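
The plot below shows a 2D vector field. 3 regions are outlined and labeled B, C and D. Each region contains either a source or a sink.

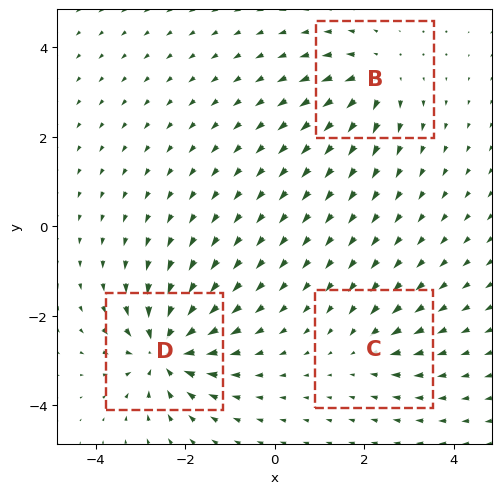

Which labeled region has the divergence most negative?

Divergence at each region's feature centre — B: about +4, C: about -3, D: about -6. Region D is most negative.

D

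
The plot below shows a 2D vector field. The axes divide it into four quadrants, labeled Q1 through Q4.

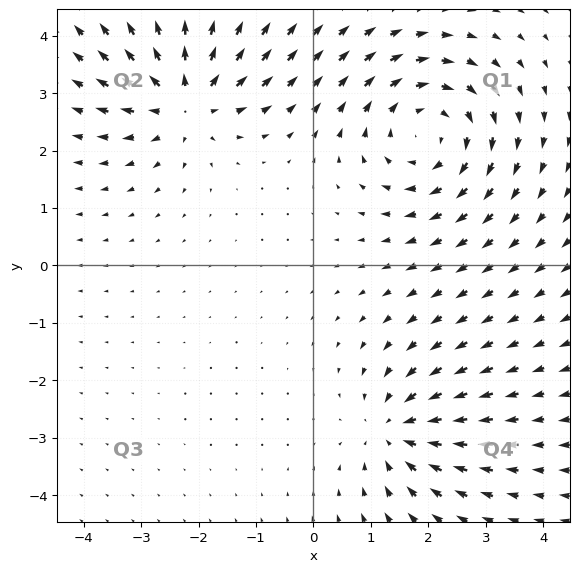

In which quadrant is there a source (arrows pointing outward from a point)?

The source sits at approximately (-2.2, 2.9), which lies in quadrant Q2. The divergence there is about +4, positive as expected for a source.

Q2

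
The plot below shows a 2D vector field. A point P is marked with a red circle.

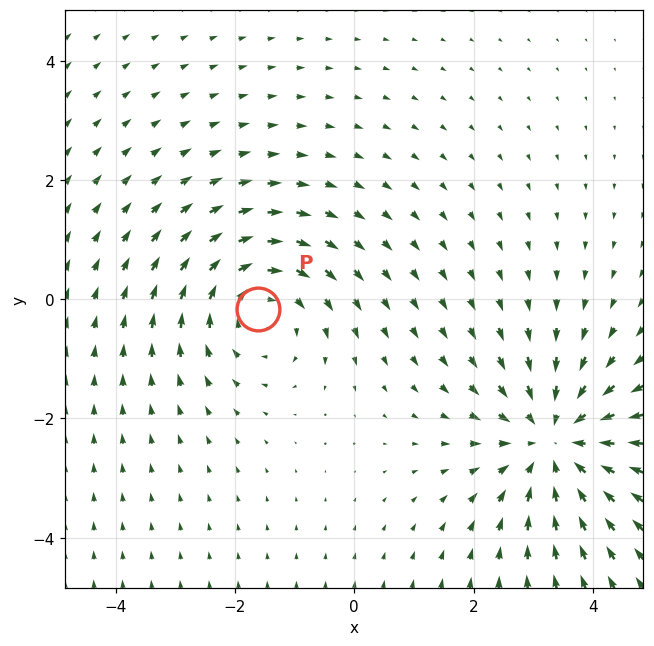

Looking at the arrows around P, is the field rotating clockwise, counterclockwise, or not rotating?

clockwise

Near P at (-1.6, -0.2) the arrows circulate clockwise. The curl (z-component) there is about -2; negative curl means clockwise rotation.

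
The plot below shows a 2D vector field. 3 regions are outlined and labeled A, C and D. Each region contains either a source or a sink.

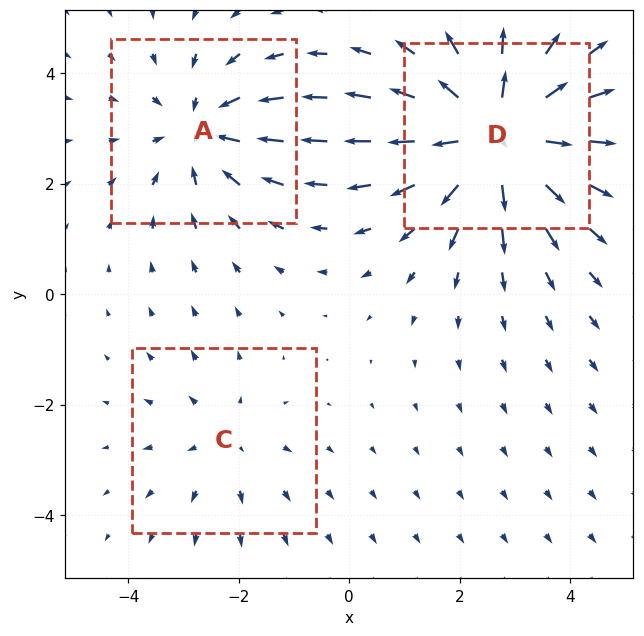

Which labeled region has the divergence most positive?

Divergence at each region's feature centre — A: about -3, C: about +2, D: about +5. Region D is most positive.

D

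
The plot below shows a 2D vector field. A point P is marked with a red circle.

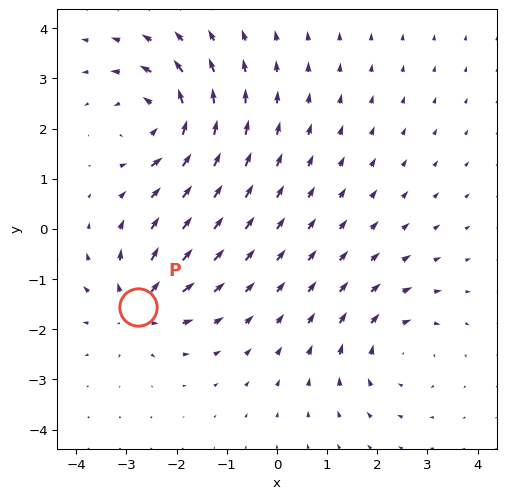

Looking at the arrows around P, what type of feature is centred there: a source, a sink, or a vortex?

source

At P (-2.8, -1.6) the arrows spread outward. Divergence about +4, curl ≈0 — positive divergence with near-zero curl is a source.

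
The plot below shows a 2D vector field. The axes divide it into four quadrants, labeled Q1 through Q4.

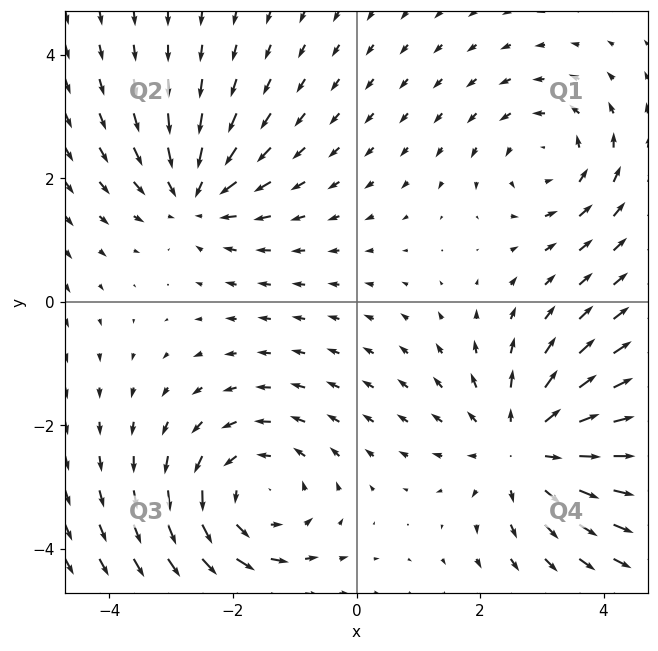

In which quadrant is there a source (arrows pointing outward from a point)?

The source sits at approximately (2.8, -2.4), which lies in quadrant Q4. The divergence there is about +4, positive as expected for a source.

Q4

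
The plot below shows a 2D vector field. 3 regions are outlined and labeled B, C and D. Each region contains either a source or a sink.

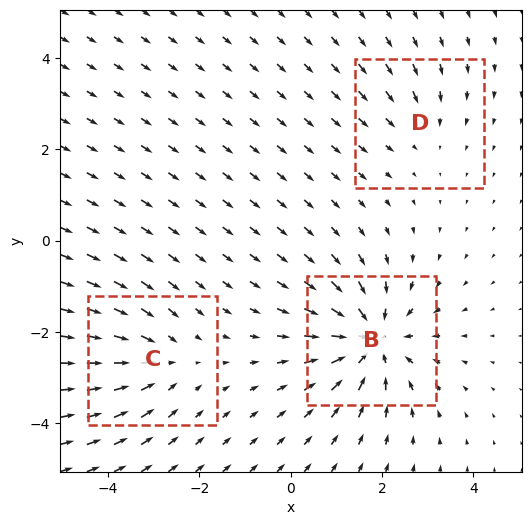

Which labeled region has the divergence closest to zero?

D

Divergence at each region's feature centre — B: about -5, C: about -3, D: about -2. Region D is closest to zero.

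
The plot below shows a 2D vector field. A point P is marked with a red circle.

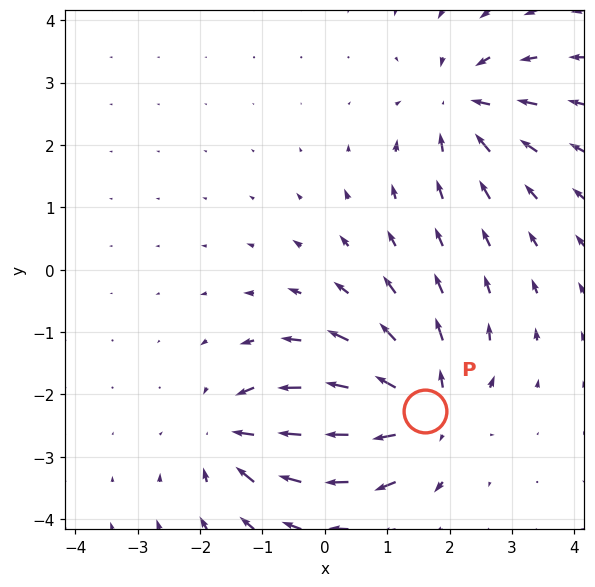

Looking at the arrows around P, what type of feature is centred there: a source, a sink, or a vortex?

At P (1.6, -2.3) the arrows spread outward. Divergence about +6, curl ≈0 — positive divergence with near-zero curl is a source.

source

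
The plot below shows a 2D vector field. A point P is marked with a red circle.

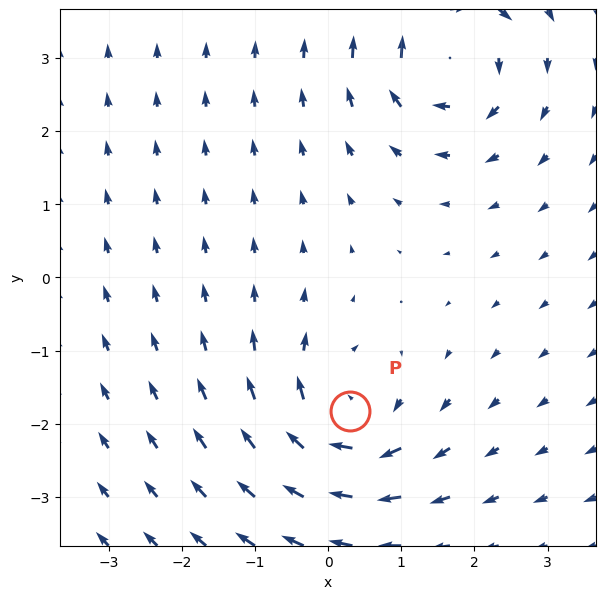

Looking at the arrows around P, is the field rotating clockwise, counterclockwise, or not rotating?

Near P at (0.3, -1.8) the arrows circulate clockwise. The curl (z-component) there is about -6; negative curl means clockwise rotation.

clockwise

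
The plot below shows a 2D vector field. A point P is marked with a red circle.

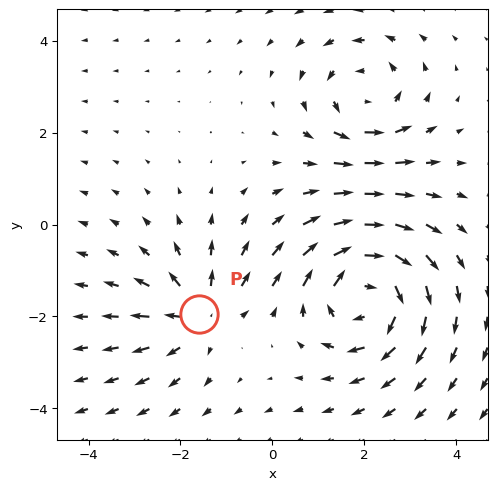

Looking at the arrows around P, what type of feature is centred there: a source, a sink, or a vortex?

At P (-1.6, -2.0) the arrows spread outward. Divergence about +3, curl ≈0 — positive divergence with near-zero curl is a source.

source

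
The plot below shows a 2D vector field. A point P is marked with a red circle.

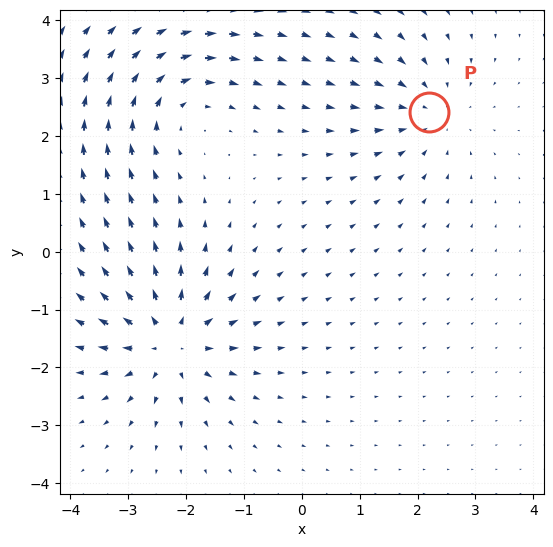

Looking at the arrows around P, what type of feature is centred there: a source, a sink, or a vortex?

sink

At P (2.2, 2.4) the arrows converge inward. Divergence about -3, curl ≈0 — negative divergence with near-zero curl is a sink.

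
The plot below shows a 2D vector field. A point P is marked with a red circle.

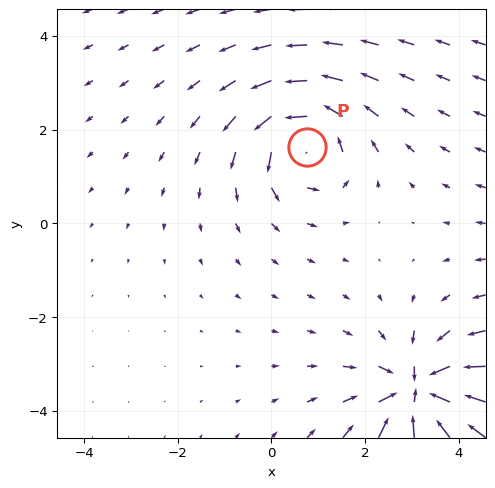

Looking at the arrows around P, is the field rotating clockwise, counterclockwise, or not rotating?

counterclockwise

Near P at (0.8, 1.6) the arrows circulate counterclockwise. The curl (z-component) there is about +4; positive curl means counterclockwise rotation.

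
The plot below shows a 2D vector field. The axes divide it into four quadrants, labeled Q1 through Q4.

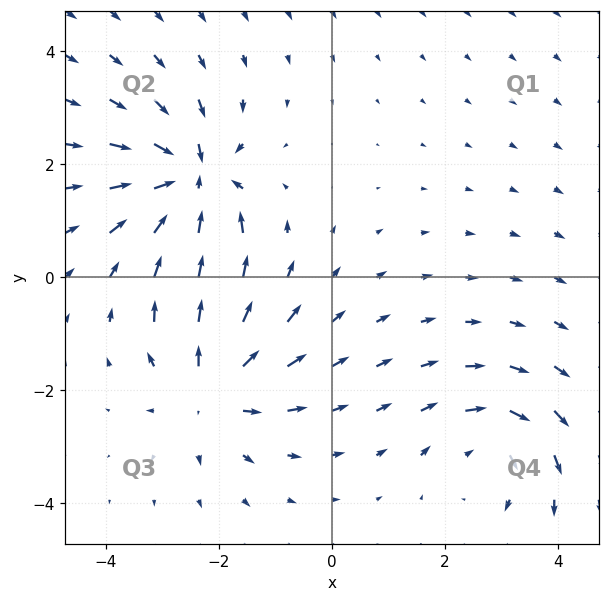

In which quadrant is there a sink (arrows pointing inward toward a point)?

The sink sits at approximately (-2.5, 1.7), which lies in quadrant Q2. The divergence there is about -7, negative as expected for a sink.

Q2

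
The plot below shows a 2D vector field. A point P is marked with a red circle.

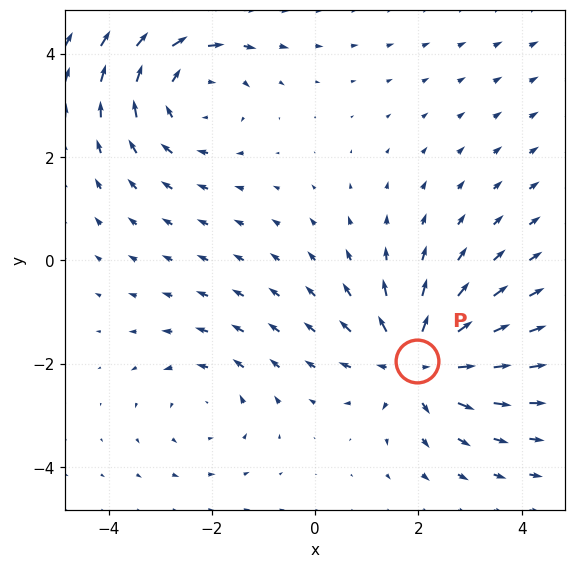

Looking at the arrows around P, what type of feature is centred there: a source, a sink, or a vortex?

At P (2.0, -2.0) the arrows spread outward. Divergence about +5, curl ≈0 — positive divergence with near-zero curl is a source.

source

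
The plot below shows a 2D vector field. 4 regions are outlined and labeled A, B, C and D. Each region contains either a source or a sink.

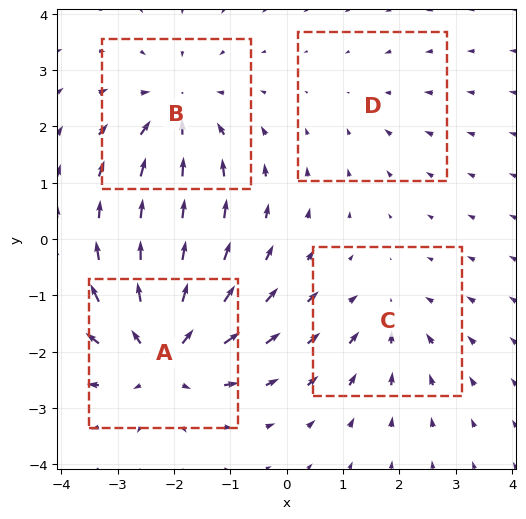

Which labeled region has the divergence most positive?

Divergence at each region's feature centre — A: about +7, B: about -5, C: about -3, D: about -2. Region A is most positive.

A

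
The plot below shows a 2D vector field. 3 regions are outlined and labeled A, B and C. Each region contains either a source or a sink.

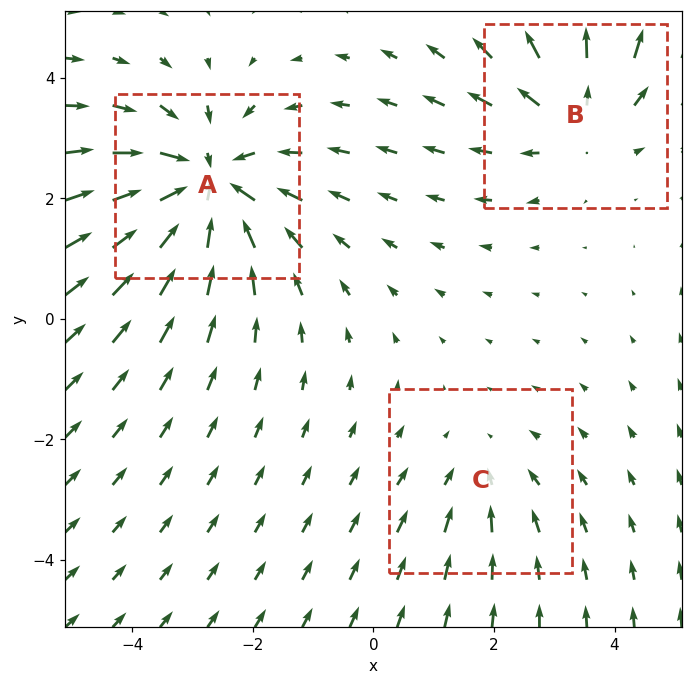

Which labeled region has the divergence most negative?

A

Divergence at each region's feature centre — A: about -4, B: about +3, C: about -2. Region A is most negative.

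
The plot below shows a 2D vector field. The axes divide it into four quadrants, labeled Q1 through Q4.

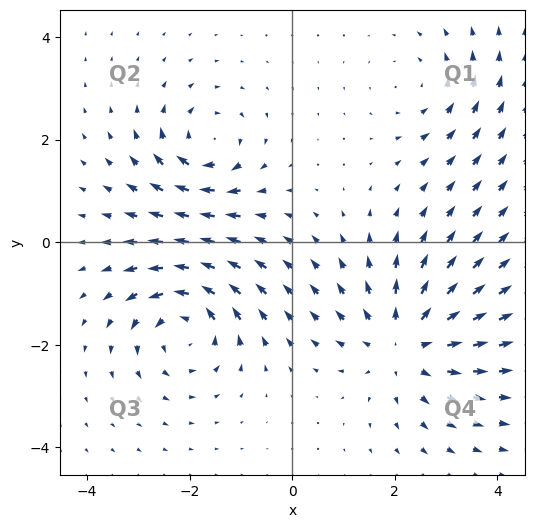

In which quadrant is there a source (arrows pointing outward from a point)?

Q4

The source sits at approximately (2.2, -2.0), which lies in quadrant Q4. The divergence there is about +4, positive as expected for a source.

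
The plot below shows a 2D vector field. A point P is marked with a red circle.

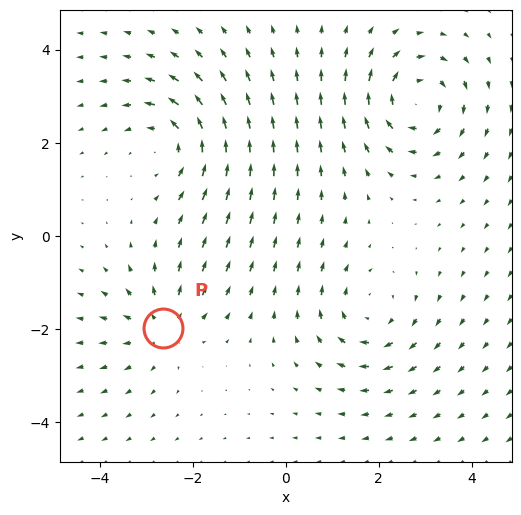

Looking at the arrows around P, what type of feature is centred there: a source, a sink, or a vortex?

source

At P (-2.6, -2.0) the arrows spread outward. Divergence about +4, curl ≈0 — positive divergence with near-zero curl is a source.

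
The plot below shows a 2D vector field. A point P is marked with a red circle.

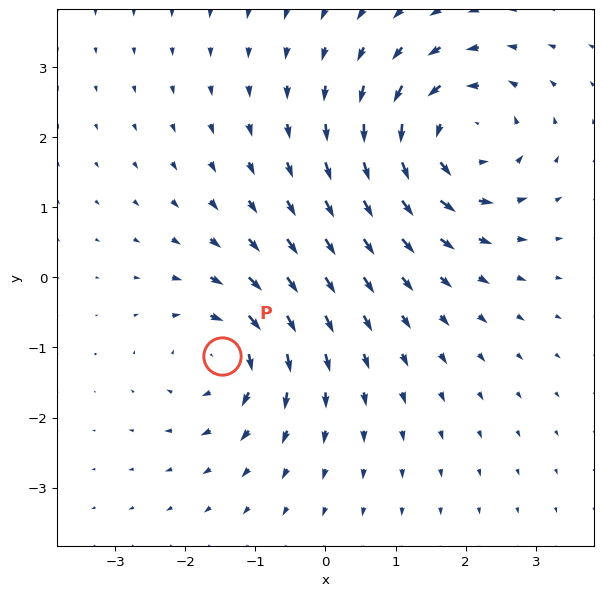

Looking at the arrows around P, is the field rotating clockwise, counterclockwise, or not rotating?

Near P at (-1.5, -1.1) the arrows circulate clockwise. The curl (z-component) there is about -4; negative curl means clockwise rotation.

clockwise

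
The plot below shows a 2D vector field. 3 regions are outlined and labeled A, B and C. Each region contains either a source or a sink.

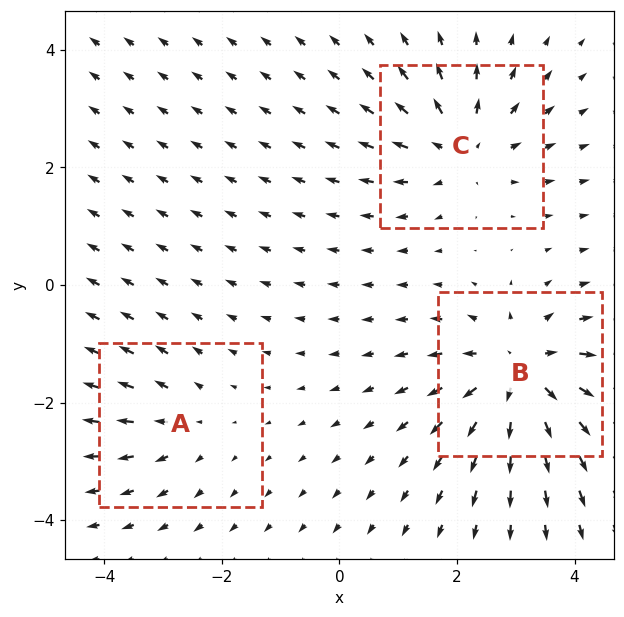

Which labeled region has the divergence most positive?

Divergence at each region's feature centre — A: about +2, B: about +5, C: about +4. Region B is most positive.

B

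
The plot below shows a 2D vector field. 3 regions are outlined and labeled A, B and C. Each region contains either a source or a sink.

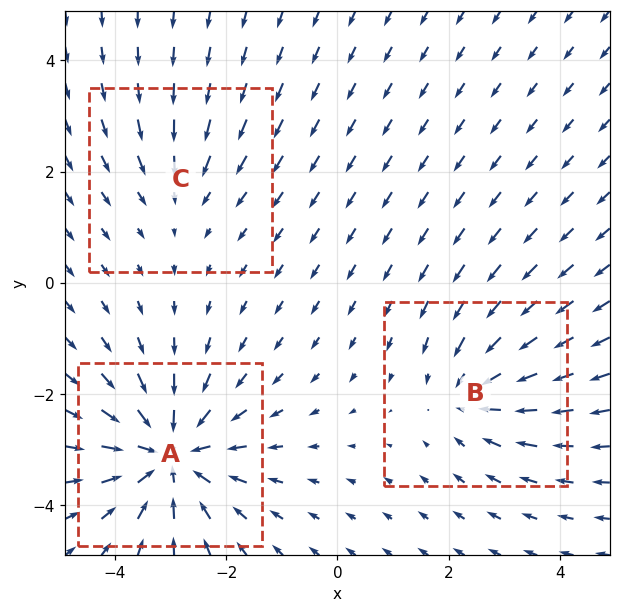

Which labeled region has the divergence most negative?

A

Divergence at each region's feature centre — A: about -5, B: about -3, C: about -2. Region A is most negative.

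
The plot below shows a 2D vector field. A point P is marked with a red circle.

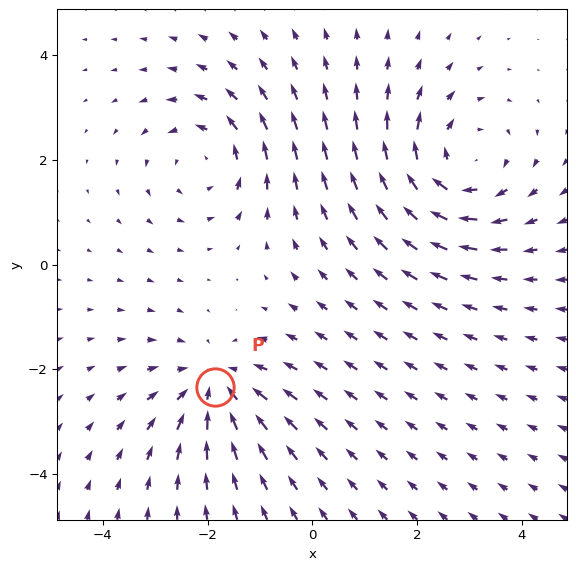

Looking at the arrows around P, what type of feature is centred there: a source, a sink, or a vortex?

sink

At P (-1.8, -2.3) the arrows converge inward. Divergence about -3, curl ≈0 — negative divergence with near-zero curl is a sink.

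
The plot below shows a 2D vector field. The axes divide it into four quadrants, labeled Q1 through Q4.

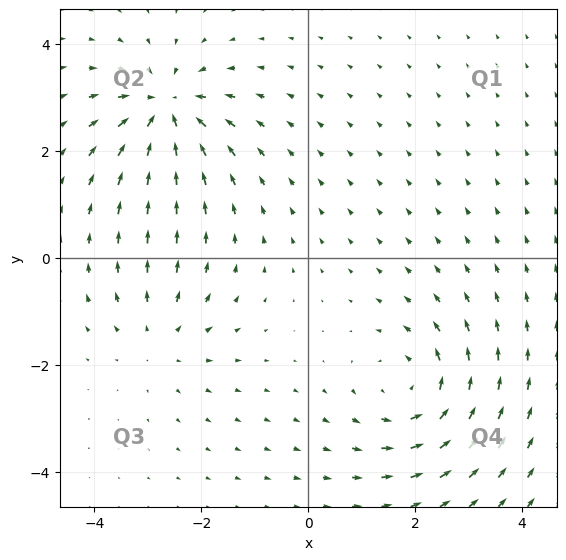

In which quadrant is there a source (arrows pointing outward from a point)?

Q3

The source sits at approximately (-2.8, -1.5), which lies in quadrant Q3. The divergence there is about +3, positive as expected for a source.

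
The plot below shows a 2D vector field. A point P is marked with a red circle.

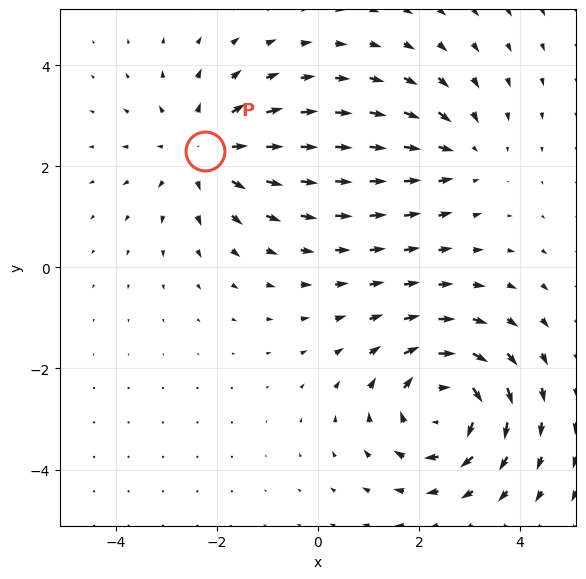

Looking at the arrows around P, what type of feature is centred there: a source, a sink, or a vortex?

At P (-2.2, 2.3) the arrows spread outward. Divergence about +3, curl ≈0 — positive divergence with near-zero curl is a source.

source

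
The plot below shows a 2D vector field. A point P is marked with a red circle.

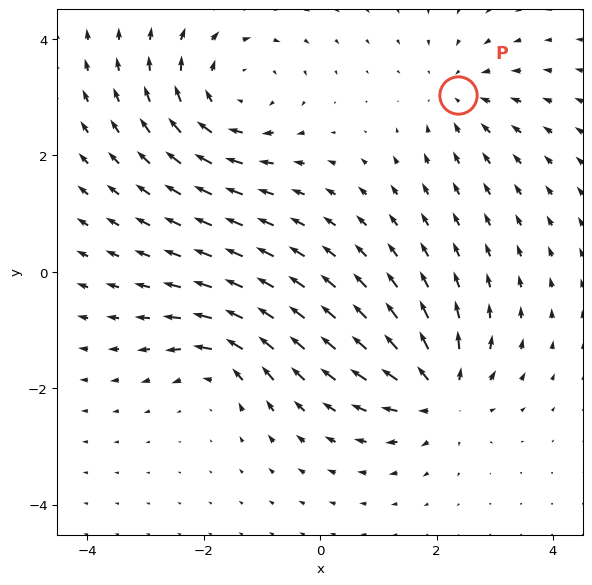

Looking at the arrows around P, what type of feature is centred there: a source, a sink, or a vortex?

At P (2.4, 3.0) the arrows converge inward. Divergence about -3, curl ≈0 — negative divergence with near-zero curl is a sink.

sink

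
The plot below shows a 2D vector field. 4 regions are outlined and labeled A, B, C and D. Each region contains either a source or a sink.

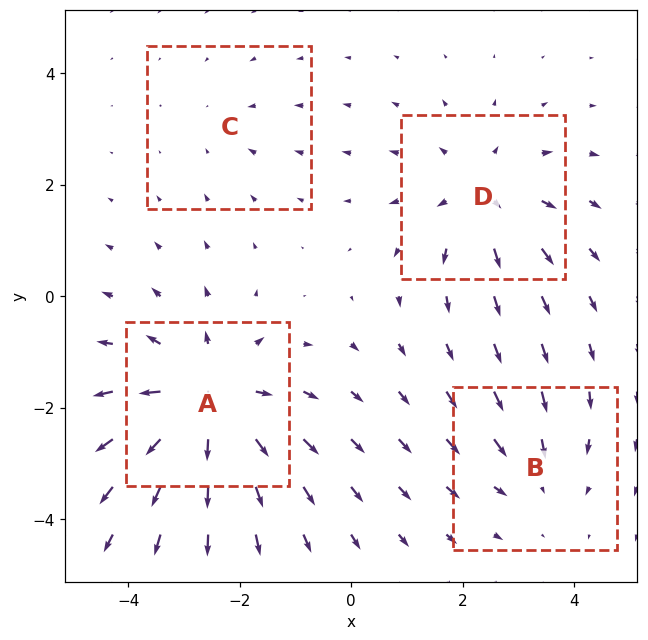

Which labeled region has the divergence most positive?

Divergence at each region's feature centre — A: about +6, B: about -3, C: about -2, D: about +4. Region A is most positive.

A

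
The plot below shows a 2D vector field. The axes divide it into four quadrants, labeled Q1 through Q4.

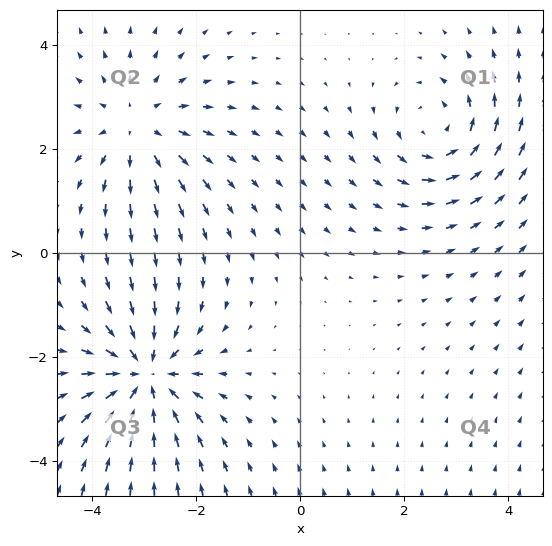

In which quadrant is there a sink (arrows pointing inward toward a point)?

Q3

The sink sits at approximately (-3.0, -2.4), which lies in quadrant Q3. The divergence there is about -5, negative as expected for a sink.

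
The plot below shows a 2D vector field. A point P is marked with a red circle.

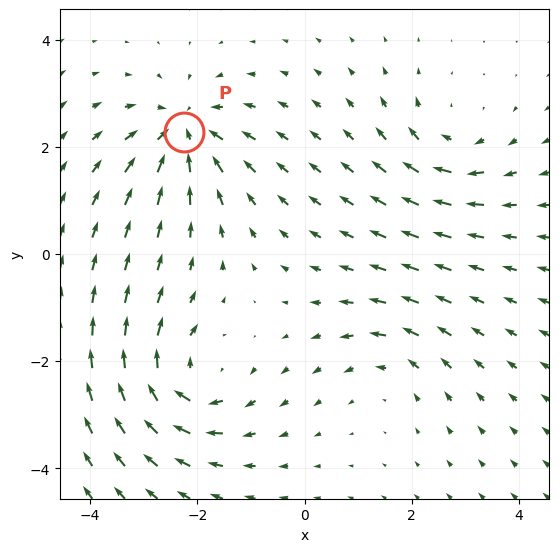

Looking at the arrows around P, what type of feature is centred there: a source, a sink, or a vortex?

sink

At P (-2.3, 2.3) the arrows converge inward. Divergence about -6, curl ≈0 — negative divergence with near-zero curl is a sink.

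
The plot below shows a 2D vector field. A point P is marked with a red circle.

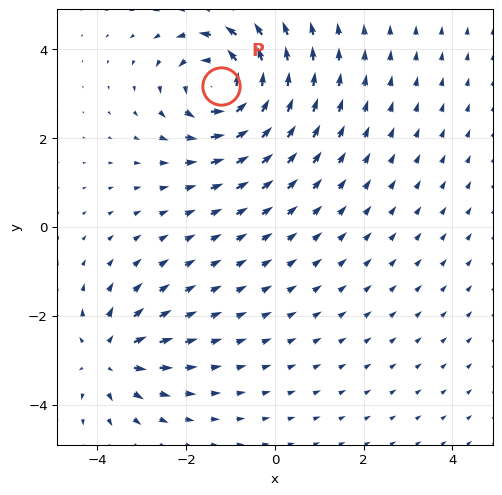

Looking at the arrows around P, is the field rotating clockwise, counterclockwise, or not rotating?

counterclockwise

Near P at (-1.2, 3.2) the arrows circulate counterclockwise. The curl (z-component) there is about +5; positive curl means counterclockwise rotation.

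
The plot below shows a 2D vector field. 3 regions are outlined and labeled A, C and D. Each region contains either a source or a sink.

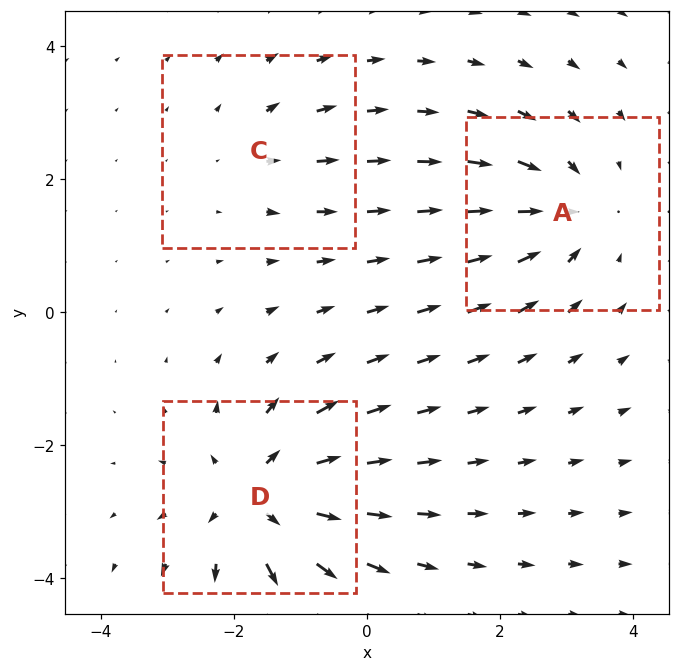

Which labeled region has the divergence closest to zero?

Divergence at each region's feature centre — A: about -3, C: about +2, D: about +5. Region C is closest to zero.

C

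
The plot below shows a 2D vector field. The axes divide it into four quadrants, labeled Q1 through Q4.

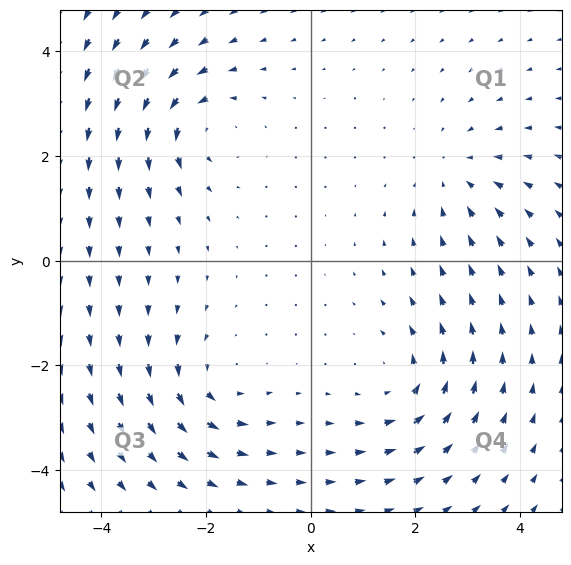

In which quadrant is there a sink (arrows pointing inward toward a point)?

Q1

The sink sits at approximately (2.8, 1.6), which lies in quadrant Q1. The divergence there is about -4, negative as expected for a sink.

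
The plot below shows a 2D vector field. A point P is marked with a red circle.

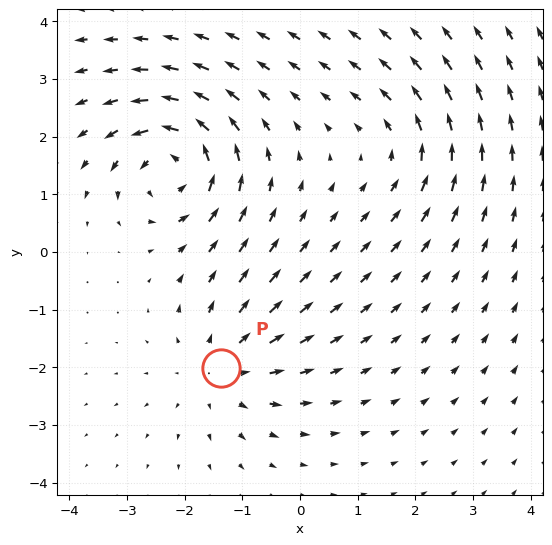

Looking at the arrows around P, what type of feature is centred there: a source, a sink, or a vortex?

source

At P (-1.4, -2.0) the arrows spread outward. Divergence about +3, curl ≈0 — positive divergence with near-zero curl is a source.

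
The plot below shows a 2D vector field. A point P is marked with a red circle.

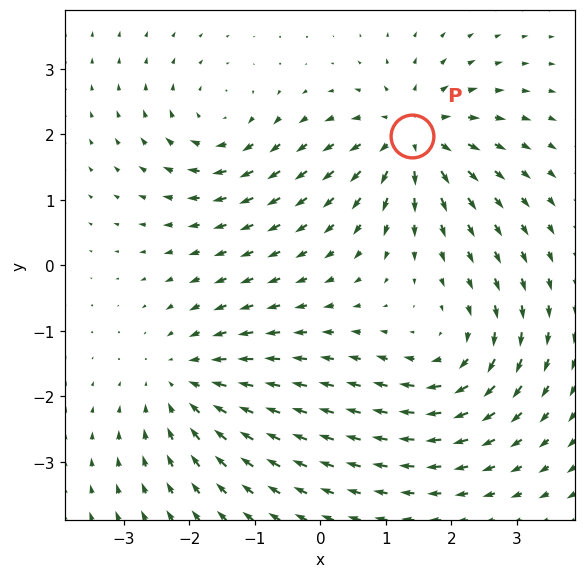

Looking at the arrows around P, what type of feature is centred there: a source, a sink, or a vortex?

At P (1.4, 2.0) the arrows spread outward. Divergence about +6, curl ≈0 — positive divergence with near-zero curl is a source.

source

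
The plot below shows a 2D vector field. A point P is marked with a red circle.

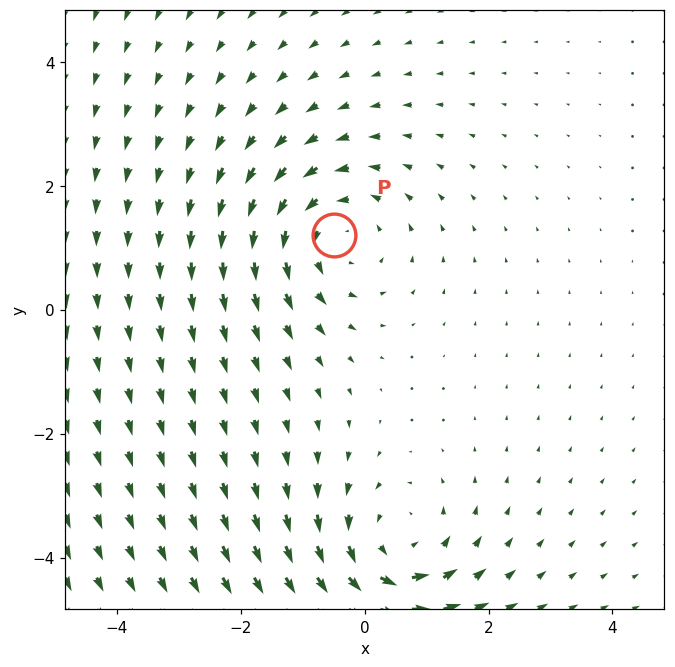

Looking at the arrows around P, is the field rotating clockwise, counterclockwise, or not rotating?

counterclockwise

Near P at (-0.5, 1.2) the arrows circulate counterclockwise. The curl (z-component) there is about +3; positive curl means counterclockwise rotation.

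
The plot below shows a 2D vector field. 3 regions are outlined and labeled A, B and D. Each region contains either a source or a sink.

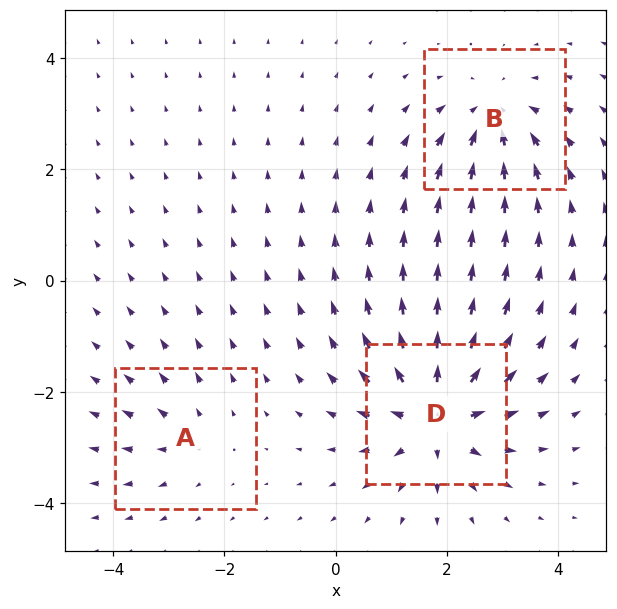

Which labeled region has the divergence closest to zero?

A

Divergence at each region's feature centre — A: about +2, B: about -4, D: about +6. Region A is closest to zero.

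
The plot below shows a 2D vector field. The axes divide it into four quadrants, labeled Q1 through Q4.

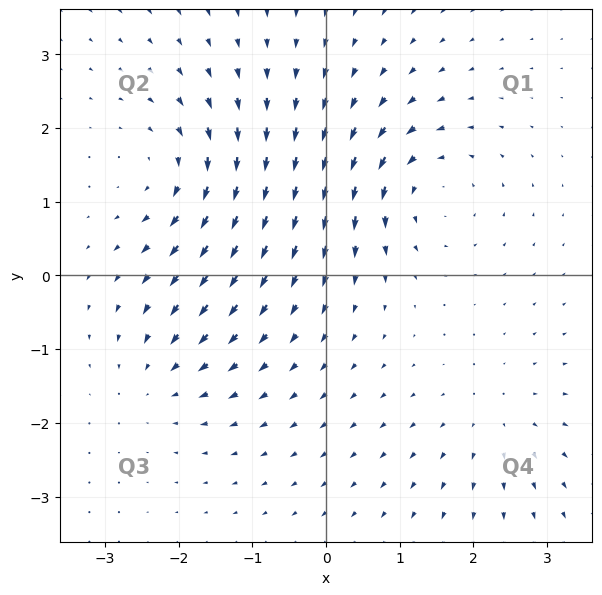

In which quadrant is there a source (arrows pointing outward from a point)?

The source sits at approximately (2.3, -1.9), which lies in quadrant Q4. The divergence there is about +3, positive as expected for a source.

Q4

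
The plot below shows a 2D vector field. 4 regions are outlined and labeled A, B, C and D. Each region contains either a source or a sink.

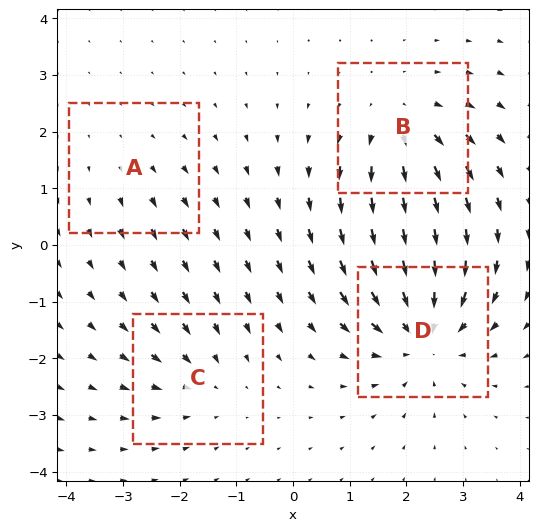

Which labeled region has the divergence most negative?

D

Divergence at each region's feature centre — A: about +2, B: about +5, C: about -3, D: about -6. Region D is most negative.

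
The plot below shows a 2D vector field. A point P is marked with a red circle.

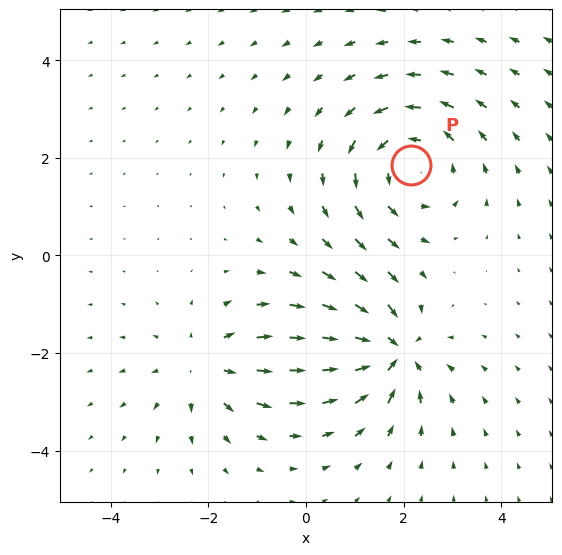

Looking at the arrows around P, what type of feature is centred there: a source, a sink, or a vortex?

At P (2.1, 1.9) the arrows circulate counterclockwise. Divergence ≈0, curl about +3 — near-zero divergence with nonzero curl is a vortex.

vortex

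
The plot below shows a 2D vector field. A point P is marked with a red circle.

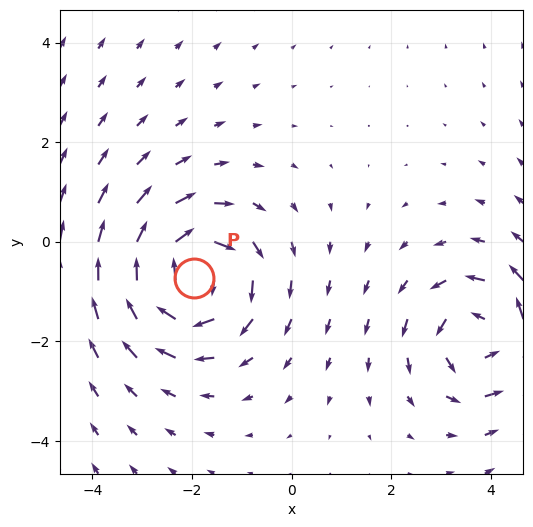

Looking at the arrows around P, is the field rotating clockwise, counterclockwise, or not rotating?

Near P at (-2.0, -0.7) the arrows circulate clockwise. The curl (z-component) there is about -4; negative curl means clockwise rotation.

clockwise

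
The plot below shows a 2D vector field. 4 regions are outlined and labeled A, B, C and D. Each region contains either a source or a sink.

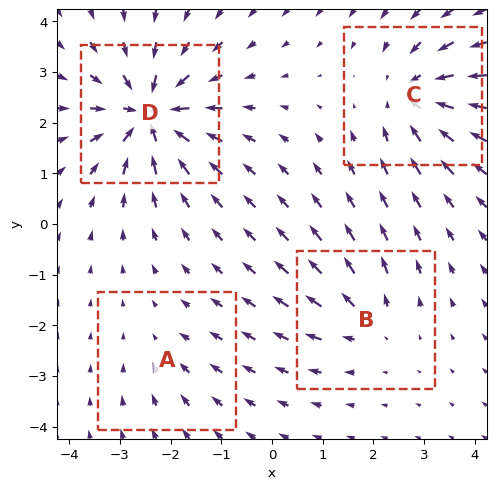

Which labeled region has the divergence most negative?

D

Divergence at each region's feature centre — A: about -2, B: about +4, C: about -6, D: about -8. Region D is most negative.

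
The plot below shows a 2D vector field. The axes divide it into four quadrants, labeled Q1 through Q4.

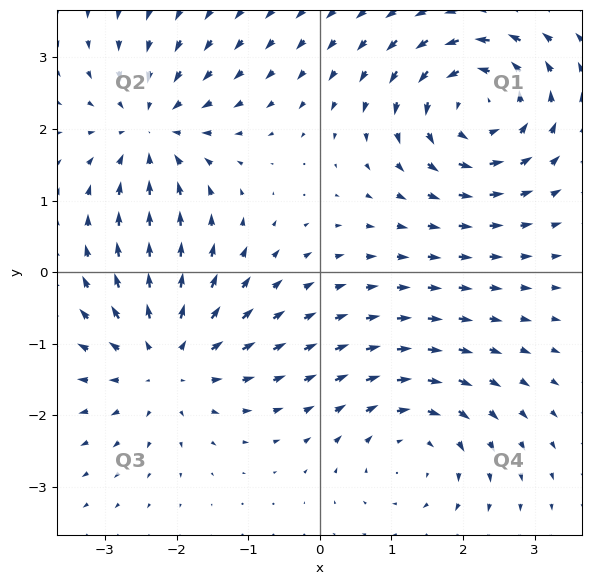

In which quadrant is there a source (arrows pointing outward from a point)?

The source sits at approximately (-2.2, -1.2), which lies in quadrant Q3. The divergence there is about +5, positive as expected for a source.

Q3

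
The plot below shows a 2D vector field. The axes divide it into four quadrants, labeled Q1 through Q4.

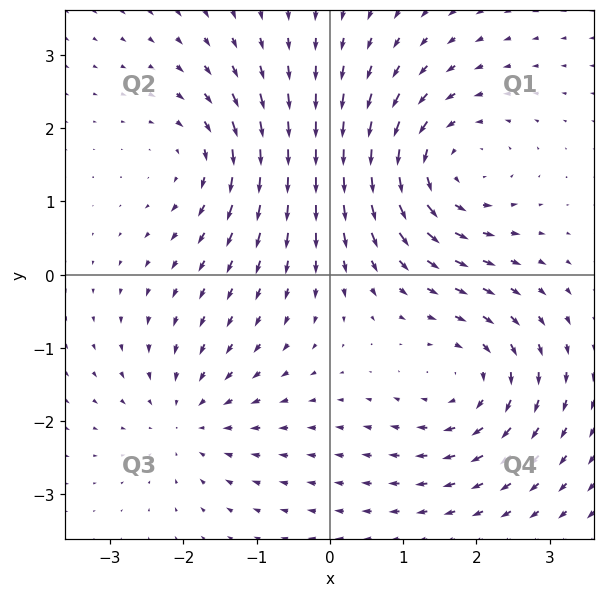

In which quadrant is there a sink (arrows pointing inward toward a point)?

Q3

The sink sits at approximately (-2.0, -1.9), which lies in quadrant Q3. The divergence there is about -3, negative as expected for a sink.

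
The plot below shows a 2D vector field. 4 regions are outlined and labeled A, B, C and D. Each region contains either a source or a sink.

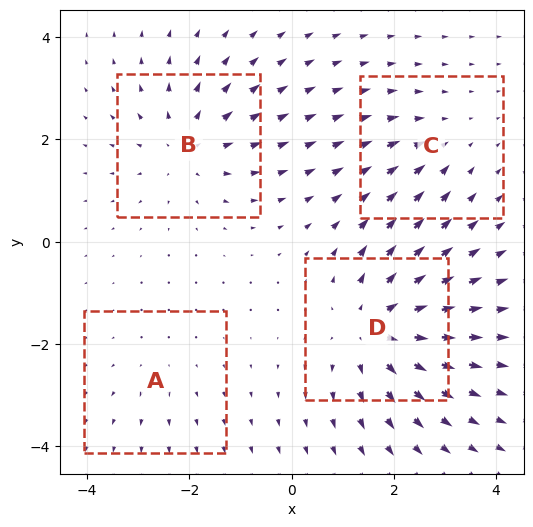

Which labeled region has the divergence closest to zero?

A

Divergence at each region's feature centre — A: about +2, B: about +4, C: about -3, D: about +6. Region A is closest to zero.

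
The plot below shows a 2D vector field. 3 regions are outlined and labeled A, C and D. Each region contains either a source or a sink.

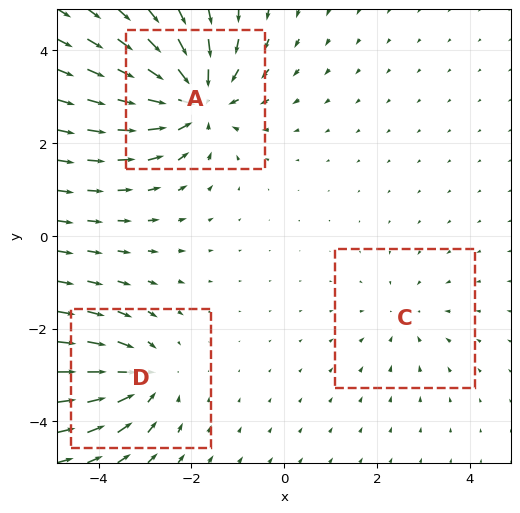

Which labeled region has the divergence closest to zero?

Divergence at each region's feature centre — A: about -5, C: about -2, D: about -3. Region C is closest to zero.

C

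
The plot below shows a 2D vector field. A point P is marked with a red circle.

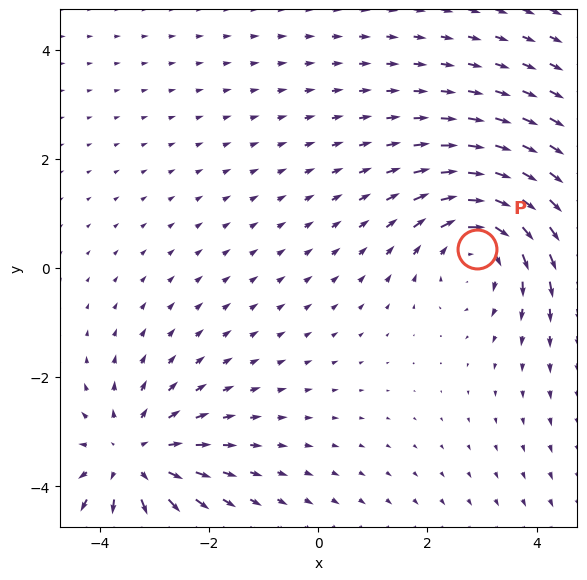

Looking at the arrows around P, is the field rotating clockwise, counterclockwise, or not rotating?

Near P at (2.9, 0.3) the arrows circulate clockwise. The curl (z-component) there is about -3; negative curl means clockwise rotation.

clockwise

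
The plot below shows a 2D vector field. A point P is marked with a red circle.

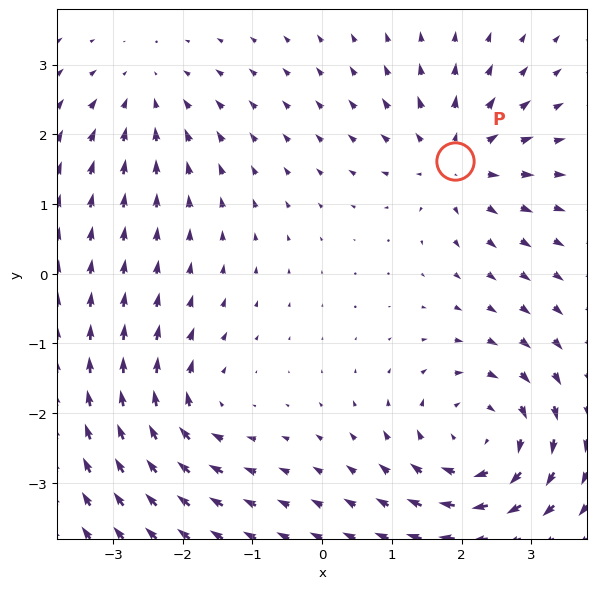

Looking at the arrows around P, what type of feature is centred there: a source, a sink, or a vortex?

source

At P (1.9, 1.6) the arrows spread outward. Divergence about +4, curl ≈0 — positive divergence with near-zero curl is a source.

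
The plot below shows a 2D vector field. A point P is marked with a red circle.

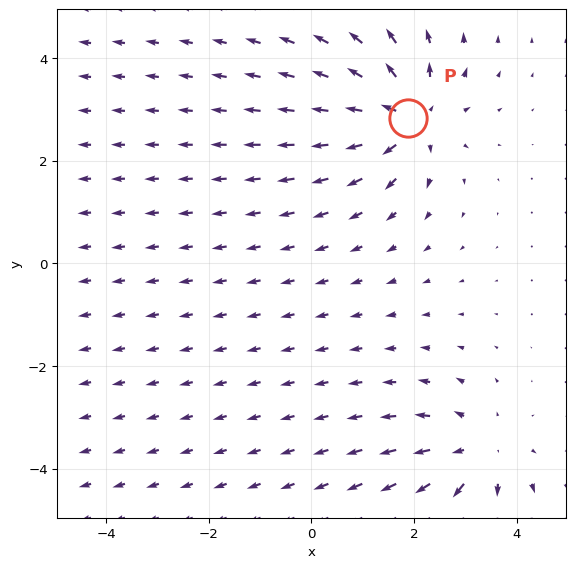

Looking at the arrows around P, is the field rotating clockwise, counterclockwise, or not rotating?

Near P at (1.9, 2.8) the arrows show no circulation. The curl there is ≈0.

not rotating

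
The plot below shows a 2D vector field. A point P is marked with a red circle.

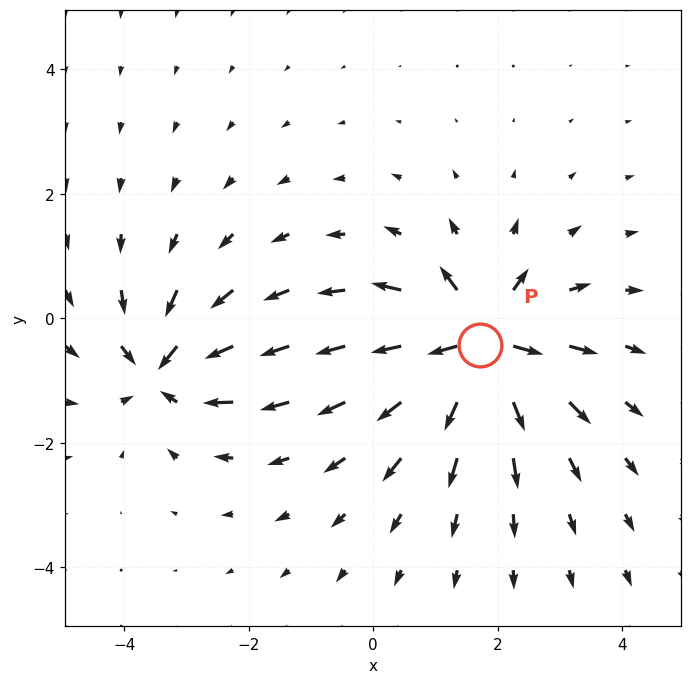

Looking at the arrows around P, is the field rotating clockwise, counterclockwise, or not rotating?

Near P at (1.7, -0.4) the arrows show no circulation. The curl there is ≈0.

not rotating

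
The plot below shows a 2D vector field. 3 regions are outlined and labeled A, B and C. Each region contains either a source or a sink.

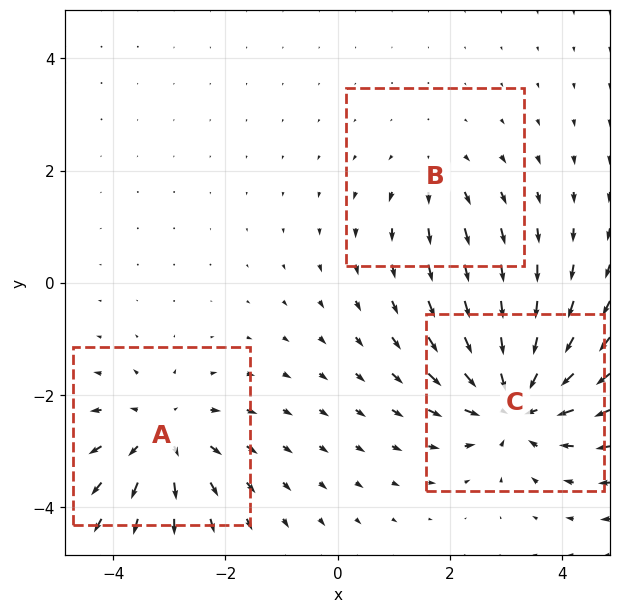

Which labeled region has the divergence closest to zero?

B

Divergence at each region's feature centre — A: about +4, B: about +2, C: about -5. Region B is closest to zero.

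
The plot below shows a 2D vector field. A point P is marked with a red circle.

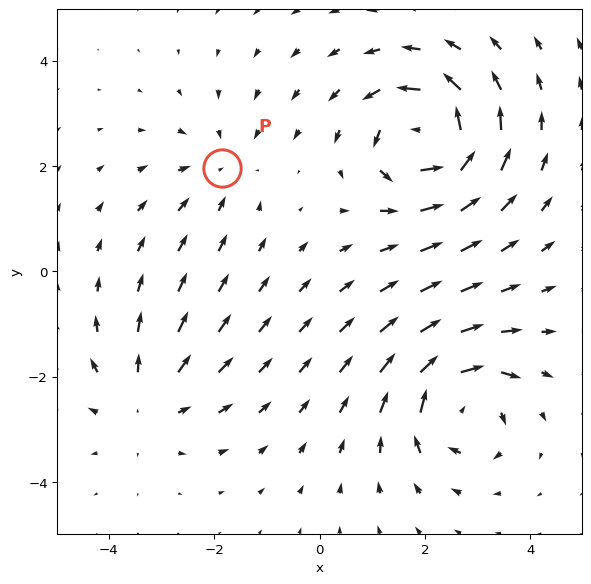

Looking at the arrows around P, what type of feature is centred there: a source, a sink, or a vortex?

At P (-1.9, 2.0) the arrows converge inward. Divergence about -2, curl ≈0 — negative divergence with near-zero curl is a sink.

sink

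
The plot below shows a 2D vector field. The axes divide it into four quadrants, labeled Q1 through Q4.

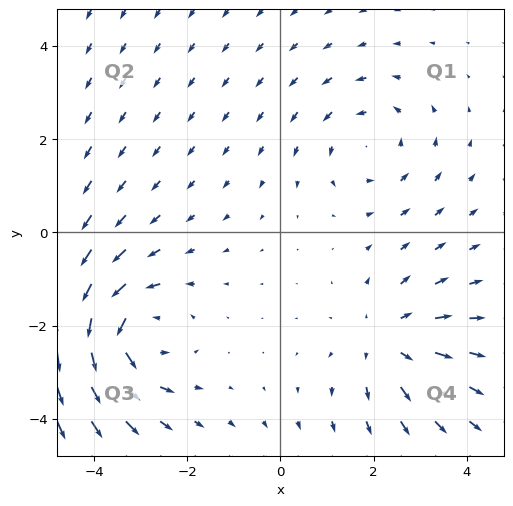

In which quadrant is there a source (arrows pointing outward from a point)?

Q4

The source sits at approximately (2.3, -2.3), which lies in quadrant Q4. The divergence there is about +3, positive as expected for a source.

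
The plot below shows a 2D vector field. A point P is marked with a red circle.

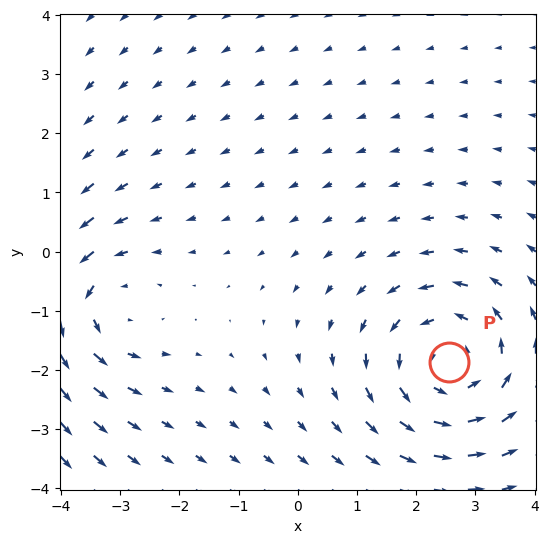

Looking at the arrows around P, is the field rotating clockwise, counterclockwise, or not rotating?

Near P at (2.6, -1.9) the arrows circulate counterclockwise. The curl (z-component) there is about +4; positive curl means counterclockwise rotation.

counterclockwise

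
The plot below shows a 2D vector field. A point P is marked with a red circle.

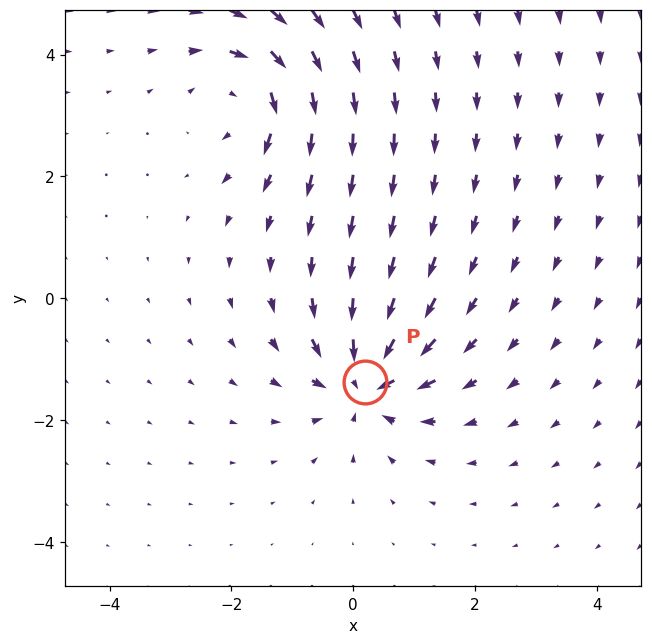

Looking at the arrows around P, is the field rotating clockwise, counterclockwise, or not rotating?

Near P at (0.2, -1.4) the arrows show no circulation. The curl there is ≈0.

not rotating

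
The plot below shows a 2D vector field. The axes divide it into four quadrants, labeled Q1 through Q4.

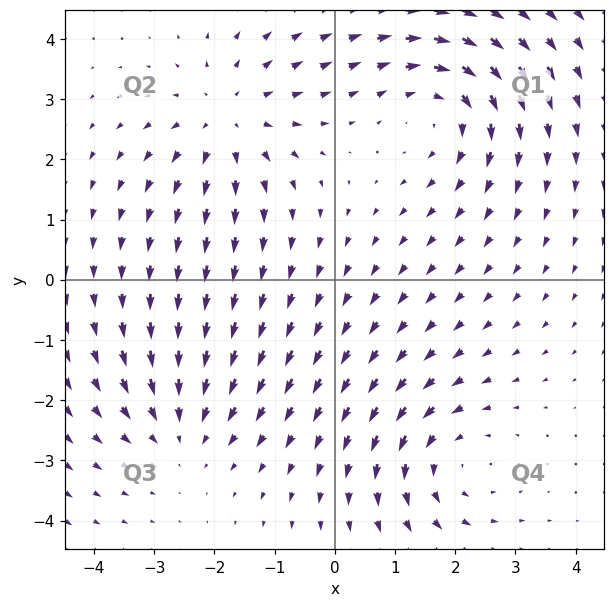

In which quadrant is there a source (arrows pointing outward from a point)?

Q2

The source sits at approximately (-1.8, 2.7), which lies in quadrant Q2. The divergence there is about +4, positive as expected for a source.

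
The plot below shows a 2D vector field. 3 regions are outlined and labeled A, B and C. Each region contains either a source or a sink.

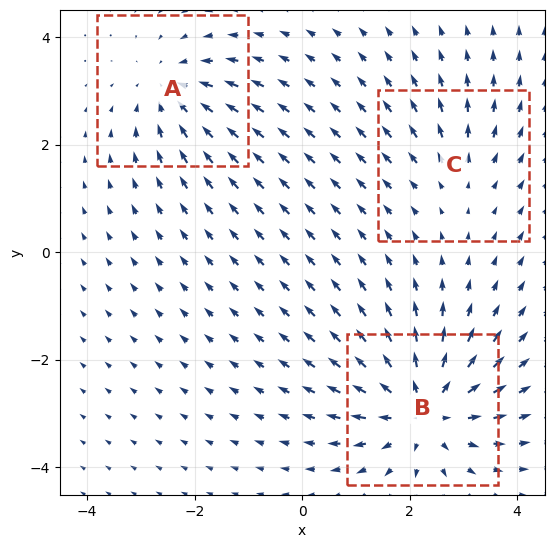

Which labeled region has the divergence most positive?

Divergence at each region's feature centre — A: about -3, B: about +5, C: about +2. Region B is most positive.

B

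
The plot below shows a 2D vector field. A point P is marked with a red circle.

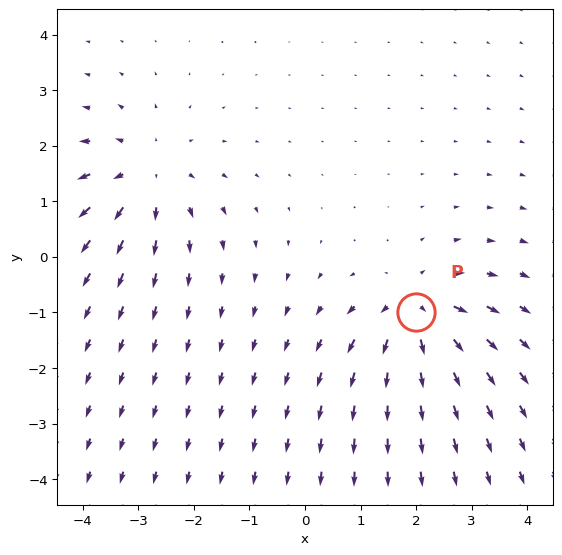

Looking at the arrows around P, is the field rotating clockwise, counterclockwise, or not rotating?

not rotating

Near P at (2.0, -1.0) the arrows show no circulation. The curl there is ≈0.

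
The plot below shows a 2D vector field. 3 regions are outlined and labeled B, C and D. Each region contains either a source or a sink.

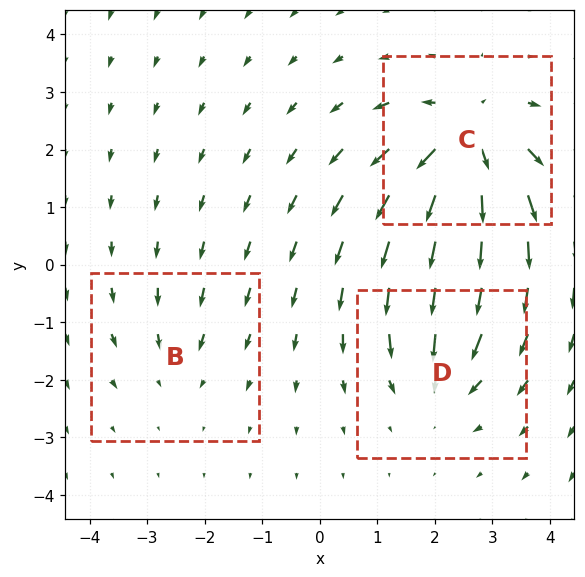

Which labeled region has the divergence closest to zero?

Divergence at each region's feature centre — B: about -2, C: about +6, D: about -4. Region B is closest to zero.

B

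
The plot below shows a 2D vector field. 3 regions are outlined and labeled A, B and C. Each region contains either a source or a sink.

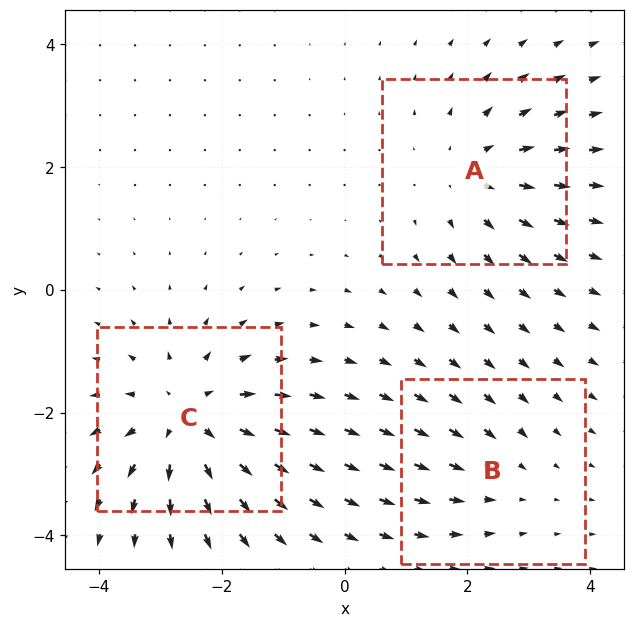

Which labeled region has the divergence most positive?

C

Divergence at each region's feature centre — A: about +3, B: about -2, C: about +4. Region C is most positive.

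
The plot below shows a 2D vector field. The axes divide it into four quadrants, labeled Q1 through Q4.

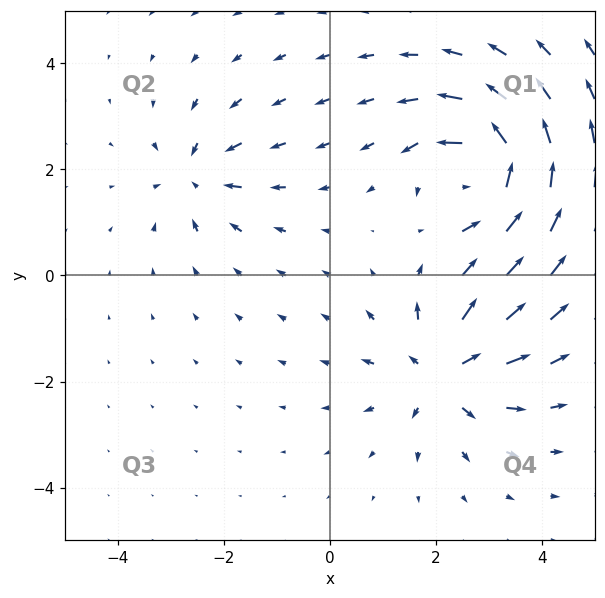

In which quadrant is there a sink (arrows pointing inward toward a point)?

Q2

The sink sits at approximately (-2.5, 1.9), which lies in quadrant Q2. The divergence there is about -4, negative as expected for a sink.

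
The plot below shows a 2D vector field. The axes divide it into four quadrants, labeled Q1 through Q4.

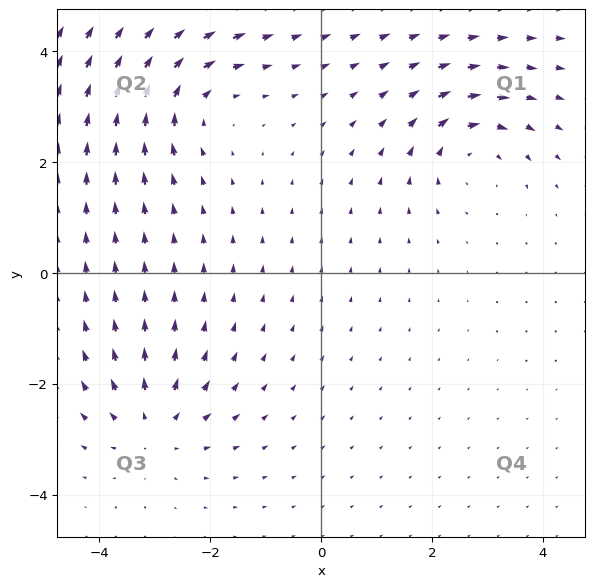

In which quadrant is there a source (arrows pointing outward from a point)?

Q3

The source sits at approximately (-3.0, -2.8), which lies in quadrant Q3. The divergence there is about +3, positive as expected for a source.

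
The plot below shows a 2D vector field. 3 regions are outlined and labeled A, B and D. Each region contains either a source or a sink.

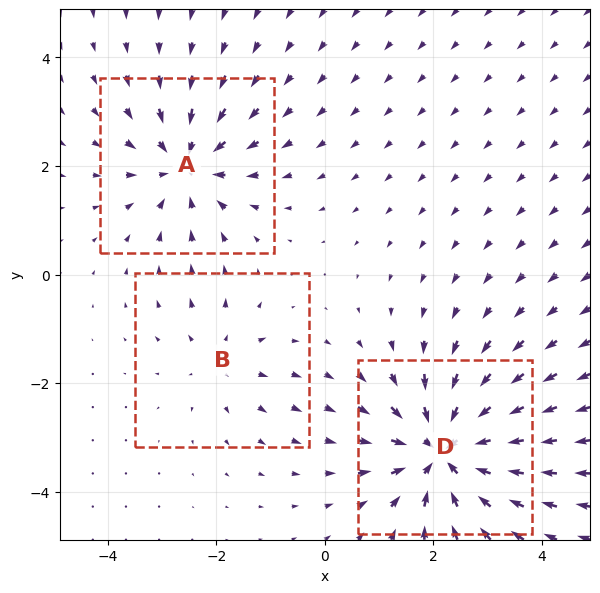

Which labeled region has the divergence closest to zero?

B

Divergence at each region's feature centre — A: about -4, B: about +2, D: about -5. Region B is closest to zero.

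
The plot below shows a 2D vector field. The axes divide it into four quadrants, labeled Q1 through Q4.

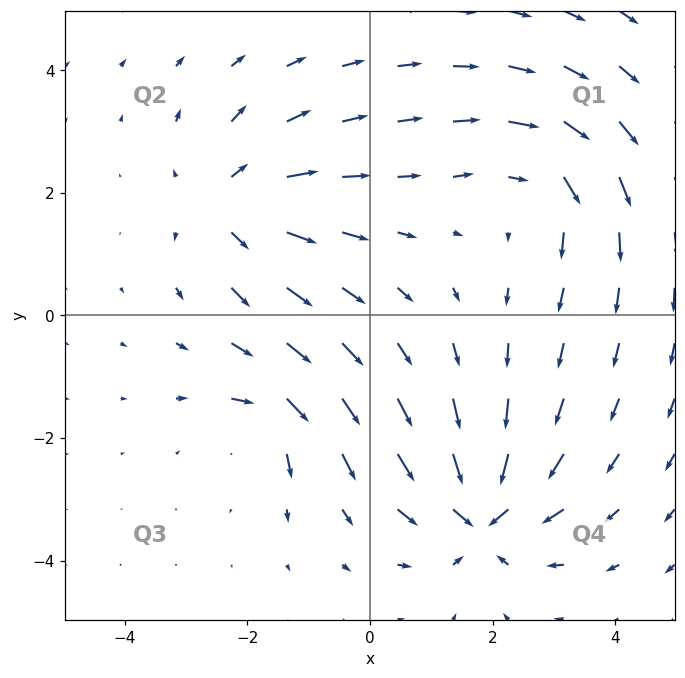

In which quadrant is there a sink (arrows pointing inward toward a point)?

The sink sits at approximately (1.8, -3.2), which lies in quadrant Q4. The divergence there is about -6, negative as expected for a sink.

Q4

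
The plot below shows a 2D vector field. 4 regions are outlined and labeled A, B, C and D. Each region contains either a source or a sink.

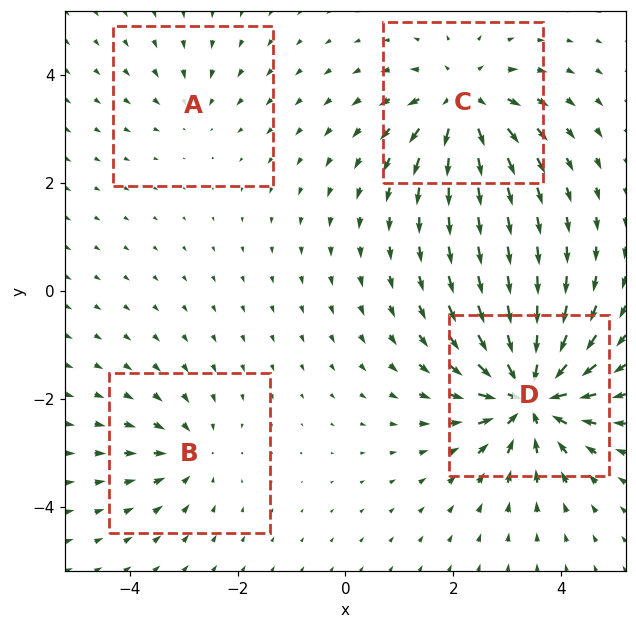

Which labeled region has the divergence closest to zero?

Divergence at each region's feature centre — A: about -2, B: about -4, C: about +6, D: about -9. Region A is closest to zero.

A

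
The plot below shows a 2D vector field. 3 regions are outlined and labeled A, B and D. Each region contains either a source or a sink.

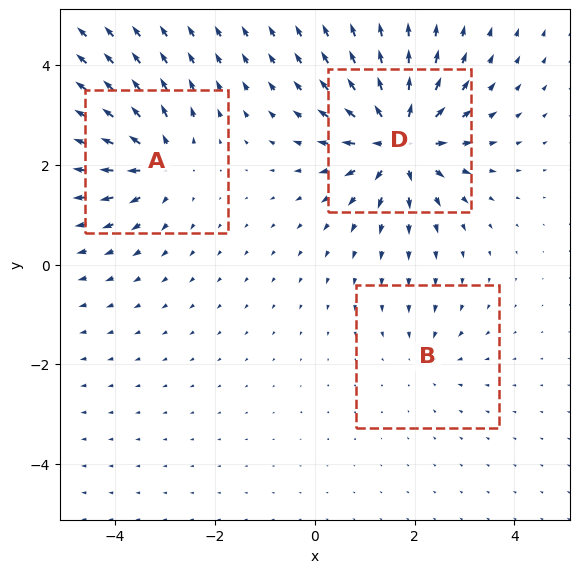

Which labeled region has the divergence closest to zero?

B

Divergence at each region's feature centre — A: about +4, B: about -2, D: about +7. Region B is closest to zero.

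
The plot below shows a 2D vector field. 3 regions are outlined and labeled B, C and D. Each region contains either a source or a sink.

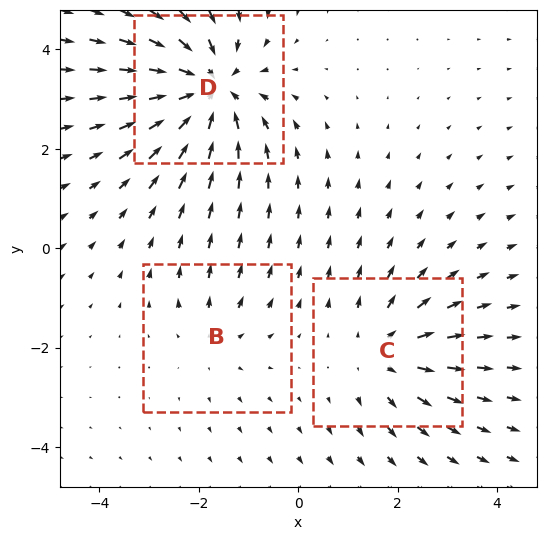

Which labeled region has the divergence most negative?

Divergence at each region's feature centre — B: about +2, C: about +3, D: about -5. Region D is most negative.

D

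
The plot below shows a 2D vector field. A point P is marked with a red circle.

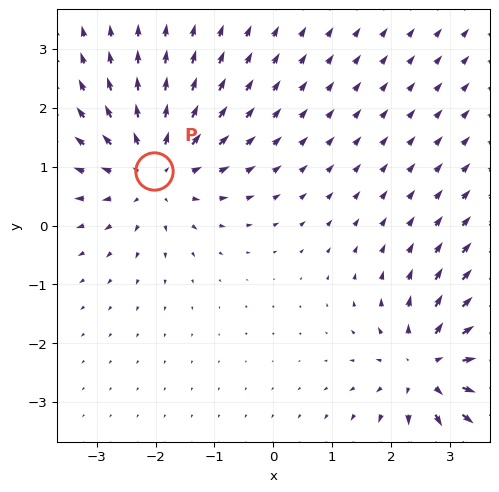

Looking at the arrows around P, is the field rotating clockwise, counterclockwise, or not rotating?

not rotating

Near P at (-2.0, 0.9) the arrows show no circulation. The curl there is ≈0.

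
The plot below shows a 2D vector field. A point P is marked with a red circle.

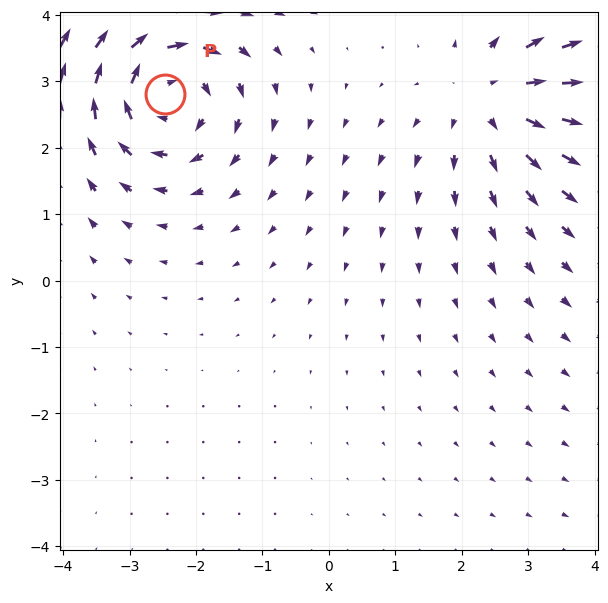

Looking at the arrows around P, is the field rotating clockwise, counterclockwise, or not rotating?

clockwise

Near P at (-2.5, 2.8) the arrows circulate clockwise. The curl (z-component) there is about -4; negative curl means clockwise rotation.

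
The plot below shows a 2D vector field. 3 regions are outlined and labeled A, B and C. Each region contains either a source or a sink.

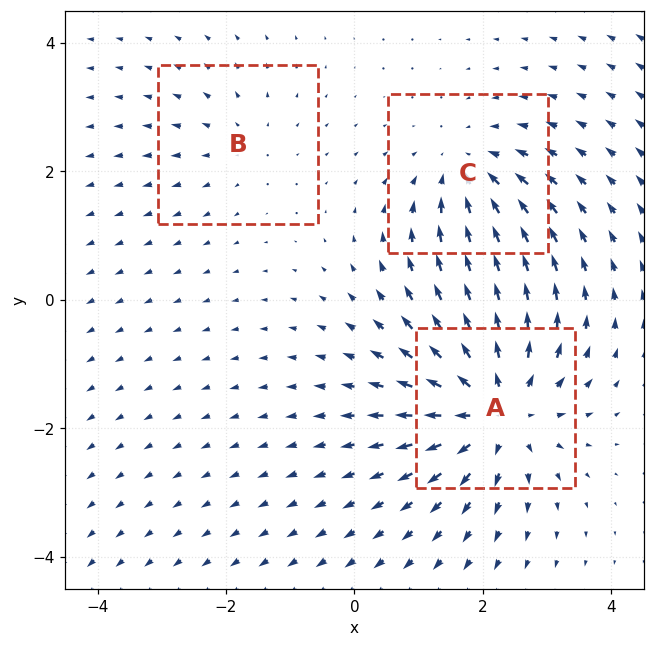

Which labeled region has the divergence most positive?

A

Divergence at each region's feature centre — A: about +5, B: about +2, C: about -3. Region A is most positive.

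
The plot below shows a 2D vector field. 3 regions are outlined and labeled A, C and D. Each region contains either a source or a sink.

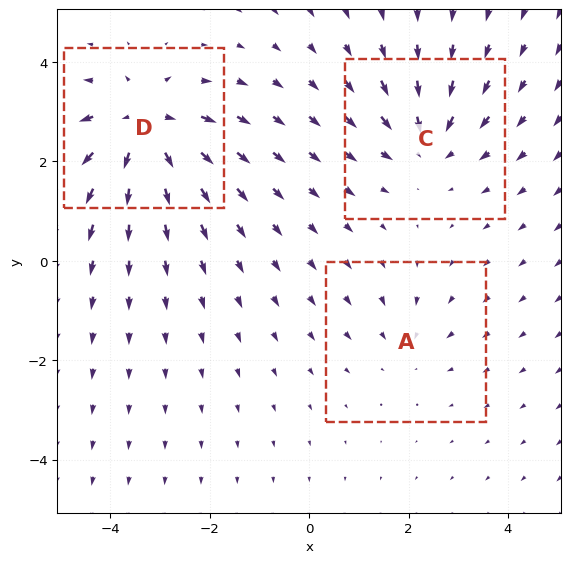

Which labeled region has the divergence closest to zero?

Divergence at each region's feature centre — A: about -2, C: about -3, D: about +5. Region A is closest to zero.

A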